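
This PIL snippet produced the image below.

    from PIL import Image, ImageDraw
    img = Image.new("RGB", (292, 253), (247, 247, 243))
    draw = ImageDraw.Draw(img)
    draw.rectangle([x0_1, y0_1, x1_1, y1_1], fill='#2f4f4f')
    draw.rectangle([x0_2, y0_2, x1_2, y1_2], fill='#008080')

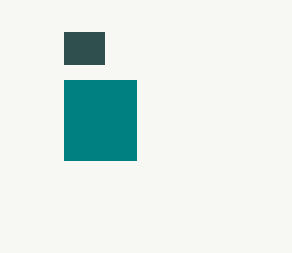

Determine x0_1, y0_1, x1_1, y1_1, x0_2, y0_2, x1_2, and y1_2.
x0_1 = 64
y0_1 = 32
x1_1 = 104
y1_1 = 64
x0_2 = 64
y0_2 = 80
x1_2 = 136
y1_2 = 160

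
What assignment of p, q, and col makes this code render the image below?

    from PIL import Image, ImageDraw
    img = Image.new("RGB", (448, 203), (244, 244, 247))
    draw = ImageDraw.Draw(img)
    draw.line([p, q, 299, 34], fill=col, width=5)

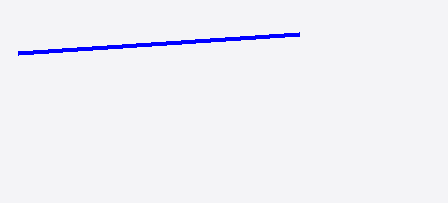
p = 18, q = 53, col = 'blue'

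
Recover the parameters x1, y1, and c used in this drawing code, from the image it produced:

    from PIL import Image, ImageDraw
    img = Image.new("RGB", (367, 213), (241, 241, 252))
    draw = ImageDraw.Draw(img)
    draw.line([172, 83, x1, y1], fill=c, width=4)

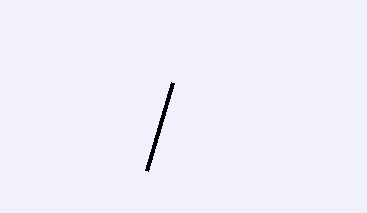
x1 = 146, y1 = 171, c = 'black'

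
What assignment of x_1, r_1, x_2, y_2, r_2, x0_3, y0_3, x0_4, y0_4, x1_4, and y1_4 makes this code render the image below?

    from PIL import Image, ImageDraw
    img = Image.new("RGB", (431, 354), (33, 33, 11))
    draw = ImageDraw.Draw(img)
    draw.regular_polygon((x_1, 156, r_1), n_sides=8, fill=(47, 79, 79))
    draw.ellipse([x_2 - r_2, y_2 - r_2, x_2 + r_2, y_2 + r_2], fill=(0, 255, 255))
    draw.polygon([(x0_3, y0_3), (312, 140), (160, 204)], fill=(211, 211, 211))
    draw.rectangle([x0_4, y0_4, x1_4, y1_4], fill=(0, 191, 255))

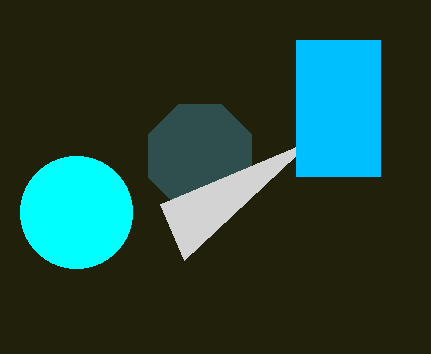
x_1 = 200; r_1 = 56; x_2 = 76; y_2 = 212; r_2 = 56; x0_3 = 184; y0_3 = 260; x0_4 = 296; y0_4 = 40; x1_4 = 380; y1_4 = 176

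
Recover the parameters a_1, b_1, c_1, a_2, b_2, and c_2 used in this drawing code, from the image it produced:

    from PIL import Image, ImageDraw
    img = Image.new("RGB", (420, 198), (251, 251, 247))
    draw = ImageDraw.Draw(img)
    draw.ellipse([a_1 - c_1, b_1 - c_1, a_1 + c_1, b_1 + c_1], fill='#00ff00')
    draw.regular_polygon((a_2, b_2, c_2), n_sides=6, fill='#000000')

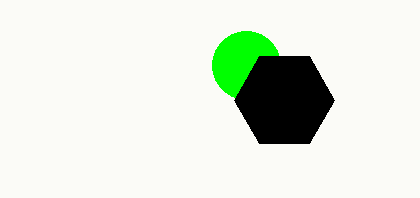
a_1 = 246; b_1 = 65; c_1 = 34; a_2 = 284; b_2 = 100; c_2 = 50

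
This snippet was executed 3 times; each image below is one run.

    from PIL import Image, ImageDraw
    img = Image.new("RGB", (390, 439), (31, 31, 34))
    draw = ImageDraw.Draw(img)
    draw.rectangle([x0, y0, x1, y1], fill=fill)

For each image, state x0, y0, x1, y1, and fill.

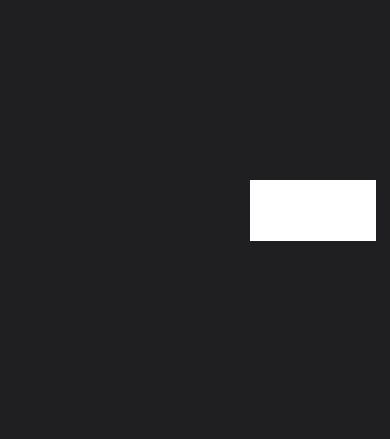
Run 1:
x0 = 250; y0 = 180; x1 = 375; y1 = 240; fill = 'white'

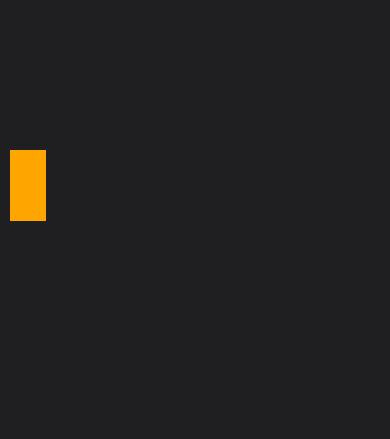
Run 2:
x0 = 10, y0 = 150, x1 = 45, y1 = 220, fill = 'orange'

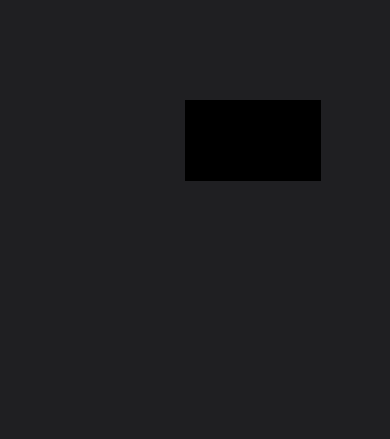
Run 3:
x0 = 185
y0 = 100
x1 = 320
y1 = 180
fill = 'black'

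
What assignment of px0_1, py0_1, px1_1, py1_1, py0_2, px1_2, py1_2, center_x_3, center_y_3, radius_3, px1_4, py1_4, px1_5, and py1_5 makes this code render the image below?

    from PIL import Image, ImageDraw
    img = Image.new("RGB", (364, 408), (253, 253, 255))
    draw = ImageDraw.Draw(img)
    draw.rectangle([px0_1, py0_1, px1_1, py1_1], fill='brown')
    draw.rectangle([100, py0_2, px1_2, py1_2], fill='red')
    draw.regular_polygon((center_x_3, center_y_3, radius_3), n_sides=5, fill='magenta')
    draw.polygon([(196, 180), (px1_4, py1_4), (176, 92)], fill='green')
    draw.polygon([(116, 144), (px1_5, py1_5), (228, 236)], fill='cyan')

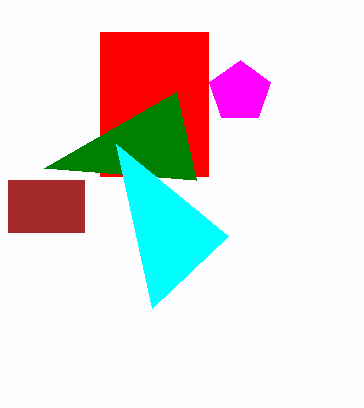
px0_1 = 8
py0_1 = 180
px1_1 = 84
py1_1 = 232
py0_2 = 32
px1_2 = 208
py1_2 = 176
center_x_3 = 240
center_y_3 = 92
radius_3 = 32
px1_4 = 44
py1_4 = 168
px1_5 = 152
py1_5 = 308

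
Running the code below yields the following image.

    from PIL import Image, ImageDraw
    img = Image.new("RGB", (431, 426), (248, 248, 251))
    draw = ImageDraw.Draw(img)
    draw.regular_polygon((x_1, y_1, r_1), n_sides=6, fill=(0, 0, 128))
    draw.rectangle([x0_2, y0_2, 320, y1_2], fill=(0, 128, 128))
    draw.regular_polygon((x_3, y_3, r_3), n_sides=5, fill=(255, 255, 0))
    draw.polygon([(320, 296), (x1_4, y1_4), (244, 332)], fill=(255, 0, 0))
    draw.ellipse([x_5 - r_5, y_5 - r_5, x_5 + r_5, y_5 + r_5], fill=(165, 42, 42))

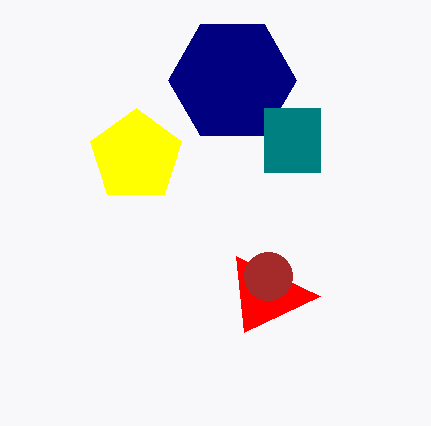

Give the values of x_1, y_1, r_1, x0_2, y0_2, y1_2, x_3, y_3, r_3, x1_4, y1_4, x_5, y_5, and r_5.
x_1 = 232
y_1 = 80
r_1 = 64
x0_2 = 264
y0_2 = 108
y1_2 = 172
x_3 = 136
y_3 = 156
r_3 = 48
x1_4 = 236
y1_4 = 256
x_5 = 268
y_5 = 276
r_5 = 24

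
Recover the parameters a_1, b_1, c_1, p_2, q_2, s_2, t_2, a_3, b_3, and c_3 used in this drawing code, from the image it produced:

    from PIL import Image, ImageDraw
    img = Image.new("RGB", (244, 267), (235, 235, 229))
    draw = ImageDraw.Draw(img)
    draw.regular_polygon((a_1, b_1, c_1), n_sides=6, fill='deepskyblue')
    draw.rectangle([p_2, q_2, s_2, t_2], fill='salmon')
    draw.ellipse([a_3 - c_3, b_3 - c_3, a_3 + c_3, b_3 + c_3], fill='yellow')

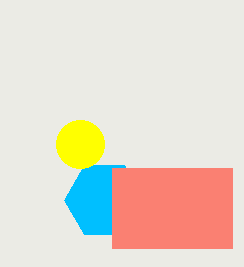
a_1 = 104
b_1 = 200
c_1 = 40
p_2 = 112
q_2 = 168
s_2 = 232
t_2 = 248
a_3 = 80
b_3 = 144
c_3 = 24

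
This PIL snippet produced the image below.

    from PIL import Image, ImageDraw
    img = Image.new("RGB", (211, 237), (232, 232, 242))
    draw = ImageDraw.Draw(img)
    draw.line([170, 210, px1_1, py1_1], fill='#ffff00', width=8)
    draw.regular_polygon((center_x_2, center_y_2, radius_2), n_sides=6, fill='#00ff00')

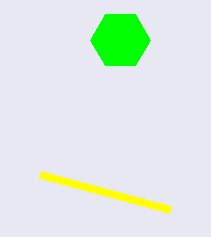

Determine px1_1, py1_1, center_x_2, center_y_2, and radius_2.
px1_1 = 40
py1_1 = 175
center_x_2 = 120
center_y_2 = 40
radius_2 = 30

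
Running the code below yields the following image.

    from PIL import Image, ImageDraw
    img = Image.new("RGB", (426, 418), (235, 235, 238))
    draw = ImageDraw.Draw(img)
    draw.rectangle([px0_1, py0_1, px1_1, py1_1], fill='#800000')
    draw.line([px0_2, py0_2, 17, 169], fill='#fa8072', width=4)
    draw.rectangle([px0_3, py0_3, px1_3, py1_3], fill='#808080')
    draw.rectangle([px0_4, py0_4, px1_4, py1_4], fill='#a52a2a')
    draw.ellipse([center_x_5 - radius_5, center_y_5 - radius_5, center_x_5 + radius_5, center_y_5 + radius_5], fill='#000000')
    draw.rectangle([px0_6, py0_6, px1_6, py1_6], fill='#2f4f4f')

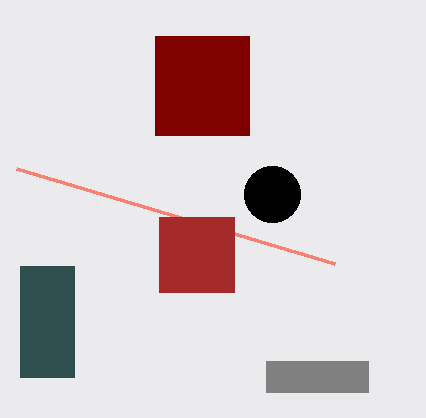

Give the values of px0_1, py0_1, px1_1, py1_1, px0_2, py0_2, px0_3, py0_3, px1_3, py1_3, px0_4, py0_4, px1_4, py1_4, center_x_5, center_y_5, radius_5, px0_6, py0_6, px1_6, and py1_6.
px0_1 = 155; py0_1 = 36; px1_1 = 249; py1_1 = 135; px0_2 = 335; py0_2 = 264; px0_3 = 266; py0_3 = 361; px1_3 = 368; py1_3 = 392; px0_4 = 159; py0_4 = 217; px1_4 = 234; py1_4 = 292; center_x_5 = 272; center_y_5 = 194; radius_5 = 28; px0_6 = 20; py0_6 = 266; px1_6 = 74; py1_6 = 377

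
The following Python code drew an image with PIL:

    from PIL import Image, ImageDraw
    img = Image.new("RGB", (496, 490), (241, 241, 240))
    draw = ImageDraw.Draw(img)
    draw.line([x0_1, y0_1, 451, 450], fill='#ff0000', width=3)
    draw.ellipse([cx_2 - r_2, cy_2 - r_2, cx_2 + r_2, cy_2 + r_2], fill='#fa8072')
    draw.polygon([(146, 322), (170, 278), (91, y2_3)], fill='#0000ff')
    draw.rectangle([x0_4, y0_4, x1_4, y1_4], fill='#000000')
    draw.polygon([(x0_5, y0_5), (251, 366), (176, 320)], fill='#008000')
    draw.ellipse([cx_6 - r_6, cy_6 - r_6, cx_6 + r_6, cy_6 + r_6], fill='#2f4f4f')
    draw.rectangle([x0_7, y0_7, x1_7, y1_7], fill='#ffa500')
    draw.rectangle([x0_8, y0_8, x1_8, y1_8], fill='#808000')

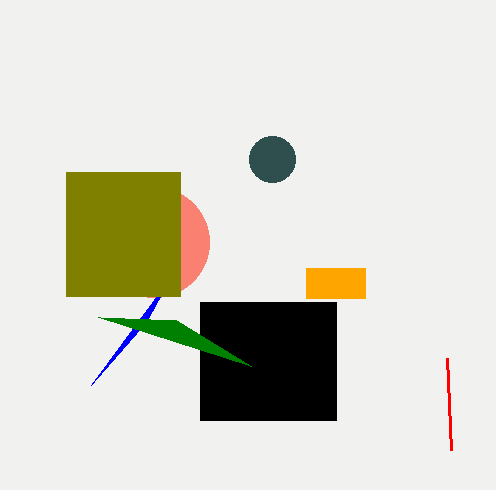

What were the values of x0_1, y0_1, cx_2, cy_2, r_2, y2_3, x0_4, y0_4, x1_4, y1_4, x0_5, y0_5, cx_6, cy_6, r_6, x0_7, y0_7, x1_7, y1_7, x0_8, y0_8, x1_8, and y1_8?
x0_1 = 447
y0_1 = 358
cx_2 = 154
cy_2 = 242
r_2 = 55
y2_3 = 385
x0_4 = 200
y0_4 = 302
x1_4 = 336
y1_4 = 420
x0_5 = 98
y0_5 = 317
cx_6 = 272
cy_6 = 159
r_6 = 23
x0_7 = 306
y0_7 = 268
x1_7 = 365
y1_7 = 298
x0_8 = 66
y0_8 = 172
x1_8 = 180
y1_8 = 296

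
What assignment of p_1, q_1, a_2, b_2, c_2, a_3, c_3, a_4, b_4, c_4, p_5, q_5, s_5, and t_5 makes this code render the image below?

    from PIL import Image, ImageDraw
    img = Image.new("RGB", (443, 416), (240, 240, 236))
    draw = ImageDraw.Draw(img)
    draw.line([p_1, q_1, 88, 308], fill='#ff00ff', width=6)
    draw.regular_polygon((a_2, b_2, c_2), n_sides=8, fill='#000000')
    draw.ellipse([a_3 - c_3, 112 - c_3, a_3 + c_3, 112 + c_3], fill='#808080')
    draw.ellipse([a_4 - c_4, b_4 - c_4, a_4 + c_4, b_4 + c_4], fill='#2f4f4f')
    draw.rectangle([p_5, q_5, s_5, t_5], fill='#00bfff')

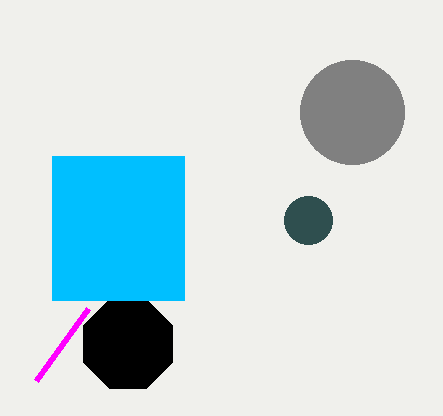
p_1 = 36
q_1 = 380
a_2 = 128
b_2 = 344
c_2 = 48
a_3 = 352
c_3 = 52
a_4 = 308
b_4 = 220
c_4 = 24
p_5 = 52
q_5 = 156
s_5 = 184
t_5 = 300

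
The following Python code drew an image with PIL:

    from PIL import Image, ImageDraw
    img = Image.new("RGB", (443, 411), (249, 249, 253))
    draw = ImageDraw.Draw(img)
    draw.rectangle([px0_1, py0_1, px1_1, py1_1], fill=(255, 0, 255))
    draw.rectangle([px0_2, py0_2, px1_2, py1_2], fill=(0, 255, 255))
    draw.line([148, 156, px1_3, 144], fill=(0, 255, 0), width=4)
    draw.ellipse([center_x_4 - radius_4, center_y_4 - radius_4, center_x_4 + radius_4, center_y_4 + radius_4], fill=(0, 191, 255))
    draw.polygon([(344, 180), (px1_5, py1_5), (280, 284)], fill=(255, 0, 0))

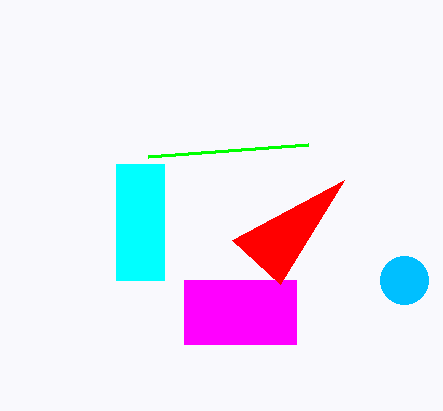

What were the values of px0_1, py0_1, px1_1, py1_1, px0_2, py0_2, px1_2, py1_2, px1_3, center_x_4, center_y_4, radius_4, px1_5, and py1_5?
px0_1 = 184; py0_1 = 280; px1_1 = 296; py1_1 = 344; px0_2 = 116; py0_2 = 164; px1_2 = 164; py1_2 = 280; px1_3 = 308; center_x_4 = 404; center_y_4 = 280; radius_4 = 24; px1_5 = 232; py1_5 = 240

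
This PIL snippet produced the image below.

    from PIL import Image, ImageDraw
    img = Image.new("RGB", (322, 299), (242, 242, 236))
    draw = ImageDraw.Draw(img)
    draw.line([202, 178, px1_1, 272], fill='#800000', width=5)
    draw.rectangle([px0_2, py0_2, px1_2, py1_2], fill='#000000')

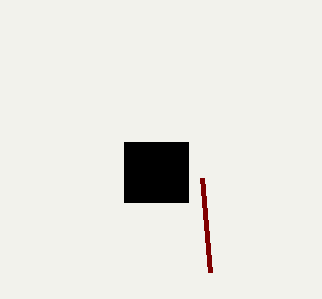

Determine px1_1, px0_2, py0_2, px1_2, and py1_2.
px1_1 = 210
px0_2 = 124
py0_2 = 142
px1_2 = 188
py1_2 = 202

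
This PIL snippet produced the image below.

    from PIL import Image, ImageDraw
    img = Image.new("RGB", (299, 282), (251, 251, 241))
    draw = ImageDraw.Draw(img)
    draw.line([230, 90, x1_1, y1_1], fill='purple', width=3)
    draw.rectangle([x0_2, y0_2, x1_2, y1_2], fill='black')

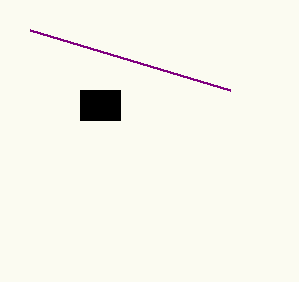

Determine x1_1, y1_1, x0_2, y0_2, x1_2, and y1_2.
x1_1 = 30, y1_1 = 30, x0_2 = 80, y0_2 = 90, x1_2 = 120, y1_2 = 120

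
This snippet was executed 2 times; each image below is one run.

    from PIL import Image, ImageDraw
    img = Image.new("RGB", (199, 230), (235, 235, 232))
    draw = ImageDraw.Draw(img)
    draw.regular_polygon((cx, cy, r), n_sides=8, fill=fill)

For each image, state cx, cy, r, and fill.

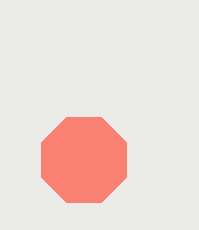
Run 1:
cx = 84, cy = 160, r = 46, fill = 'salmon'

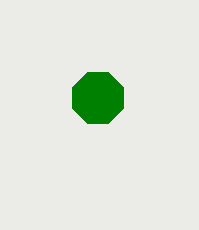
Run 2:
cx = 98; cy = 98; r = 28; fill = 'green'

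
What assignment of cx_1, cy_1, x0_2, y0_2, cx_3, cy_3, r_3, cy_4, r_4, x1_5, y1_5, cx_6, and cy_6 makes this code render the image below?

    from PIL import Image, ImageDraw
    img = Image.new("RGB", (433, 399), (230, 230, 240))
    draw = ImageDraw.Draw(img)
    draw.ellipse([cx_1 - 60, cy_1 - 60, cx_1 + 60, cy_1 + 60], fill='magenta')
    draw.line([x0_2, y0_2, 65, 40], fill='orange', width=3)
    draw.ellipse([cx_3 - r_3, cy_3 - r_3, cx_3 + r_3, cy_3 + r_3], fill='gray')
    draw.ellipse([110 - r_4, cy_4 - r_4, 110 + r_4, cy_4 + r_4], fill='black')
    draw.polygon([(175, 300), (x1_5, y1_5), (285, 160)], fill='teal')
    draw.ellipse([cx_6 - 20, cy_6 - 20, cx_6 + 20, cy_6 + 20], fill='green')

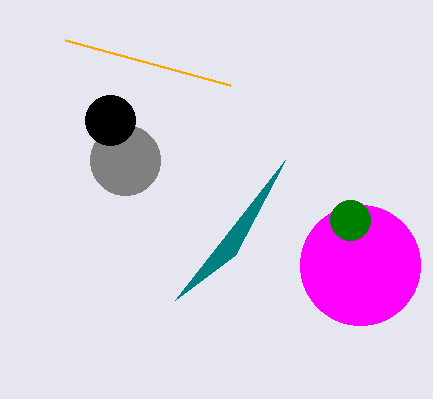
cx_1 = 360; cy_1 = 265; x0_2 = 230; y0_2 = 85; cx_3 = 125; cy_3 = 160; r_3 = 35; cy_4 = 120; r_4 = 25; x1_5 = 235; y1_5 = 255; cx_6 = 350; cy_6 = 220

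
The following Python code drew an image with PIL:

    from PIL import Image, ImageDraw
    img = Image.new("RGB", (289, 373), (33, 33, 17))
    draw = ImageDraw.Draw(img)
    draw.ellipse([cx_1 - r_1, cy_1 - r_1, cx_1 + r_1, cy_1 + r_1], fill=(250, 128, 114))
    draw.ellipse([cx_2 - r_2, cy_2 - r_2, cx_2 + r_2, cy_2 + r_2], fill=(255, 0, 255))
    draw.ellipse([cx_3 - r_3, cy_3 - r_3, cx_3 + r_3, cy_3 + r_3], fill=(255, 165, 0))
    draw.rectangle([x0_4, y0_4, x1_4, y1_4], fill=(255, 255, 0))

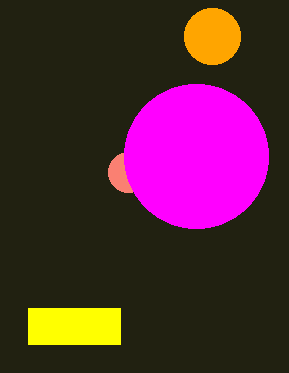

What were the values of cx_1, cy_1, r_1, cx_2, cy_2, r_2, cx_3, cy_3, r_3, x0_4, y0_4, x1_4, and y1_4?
cx_1 = 128; cy_1 = 172; r_1 = 20; cx_2 = 196; cy_2 = 156; r_2 = 72; cx_3 = 212; cy_3 = 36; r_3 = 28; x0_4 = 28; y0_4 = 308; x1_4 = 120; y1_4 = 344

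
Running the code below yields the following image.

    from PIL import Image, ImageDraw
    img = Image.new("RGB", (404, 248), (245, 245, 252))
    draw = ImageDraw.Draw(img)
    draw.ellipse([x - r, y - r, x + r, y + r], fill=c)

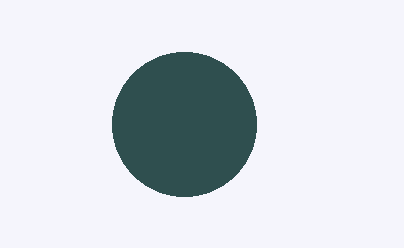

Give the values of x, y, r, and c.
x = 184; y = 124; r = 72; c = 'darkslategray'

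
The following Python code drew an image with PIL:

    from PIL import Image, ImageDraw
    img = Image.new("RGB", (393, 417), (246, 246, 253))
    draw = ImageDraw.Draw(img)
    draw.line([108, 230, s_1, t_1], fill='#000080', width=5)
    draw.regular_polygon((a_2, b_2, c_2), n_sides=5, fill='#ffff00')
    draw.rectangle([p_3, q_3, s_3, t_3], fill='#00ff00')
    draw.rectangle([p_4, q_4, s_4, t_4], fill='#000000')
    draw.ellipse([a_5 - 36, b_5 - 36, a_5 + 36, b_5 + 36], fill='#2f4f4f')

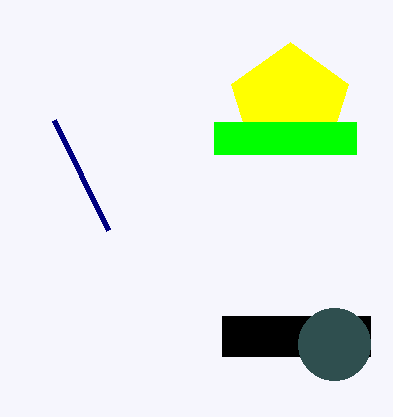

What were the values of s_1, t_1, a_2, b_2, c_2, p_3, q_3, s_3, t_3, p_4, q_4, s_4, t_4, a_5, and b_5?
s_1 = 54
t_1 = 120
a_2 = 290
b_2 = 104
c_2 = 62
p_3 = 214
q_3 = 122
s_3 = 356
t_3 = 154
p_4 = 222
q_4 = 316
s_4 = 370
t_4 = 356
a_5 = 334
b_5 = 344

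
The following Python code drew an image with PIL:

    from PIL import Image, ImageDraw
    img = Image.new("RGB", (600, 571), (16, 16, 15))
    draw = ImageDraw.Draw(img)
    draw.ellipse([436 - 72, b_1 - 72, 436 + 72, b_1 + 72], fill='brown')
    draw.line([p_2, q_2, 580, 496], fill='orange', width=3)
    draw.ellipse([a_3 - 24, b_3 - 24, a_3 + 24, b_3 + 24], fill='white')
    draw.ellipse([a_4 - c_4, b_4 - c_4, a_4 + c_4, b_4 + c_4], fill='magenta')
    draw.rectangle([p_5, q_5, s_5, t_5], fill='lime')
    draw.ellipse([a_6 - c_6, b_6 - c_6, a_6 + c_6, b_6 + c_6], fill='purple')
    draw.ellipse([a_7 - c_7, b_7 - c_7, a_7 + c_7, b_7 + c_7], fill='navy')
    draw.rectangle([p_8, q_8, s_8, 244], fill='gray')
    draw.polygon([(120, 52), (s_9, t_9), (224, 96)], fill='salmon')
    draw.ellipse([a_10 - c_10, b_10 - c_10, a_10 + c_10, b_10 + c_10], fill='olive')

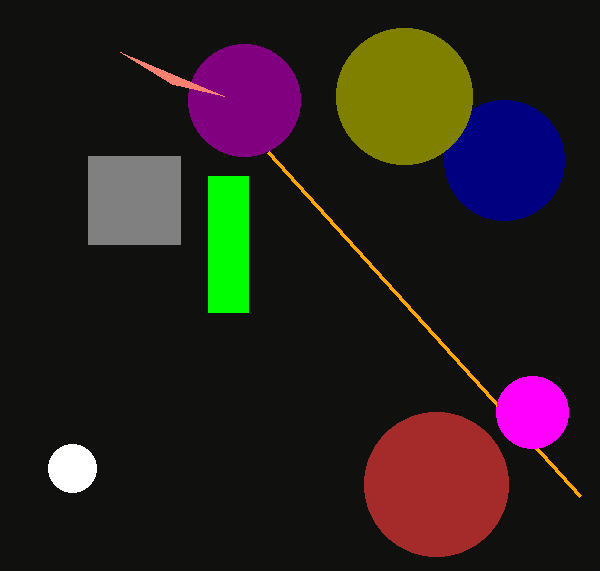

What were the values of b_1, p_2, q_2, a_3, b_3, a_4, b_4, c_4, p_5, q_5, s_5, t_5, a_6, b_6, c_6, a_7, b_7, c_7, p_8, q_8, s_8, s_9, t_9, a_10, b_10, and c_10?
b_1 = 484
p_2 = 268
q_2 = 152
a_3 = 72
b_3 = 468
a_4 = 532
b_4 = 412
c_4 = 36
p_5 = 208
q_5 = 176
s_5 = 248
t_5 = 312
a_6 = 244
b_6 = 100
c_6 = 56
a_7 = 504
b_7 = 160
c_7 = 60
p_8 = 88
q_8 = 156
s_8 = 180
s_9 = 172
t_9 = 84
a_10 = 404
b_10 = 96
c_10 = 68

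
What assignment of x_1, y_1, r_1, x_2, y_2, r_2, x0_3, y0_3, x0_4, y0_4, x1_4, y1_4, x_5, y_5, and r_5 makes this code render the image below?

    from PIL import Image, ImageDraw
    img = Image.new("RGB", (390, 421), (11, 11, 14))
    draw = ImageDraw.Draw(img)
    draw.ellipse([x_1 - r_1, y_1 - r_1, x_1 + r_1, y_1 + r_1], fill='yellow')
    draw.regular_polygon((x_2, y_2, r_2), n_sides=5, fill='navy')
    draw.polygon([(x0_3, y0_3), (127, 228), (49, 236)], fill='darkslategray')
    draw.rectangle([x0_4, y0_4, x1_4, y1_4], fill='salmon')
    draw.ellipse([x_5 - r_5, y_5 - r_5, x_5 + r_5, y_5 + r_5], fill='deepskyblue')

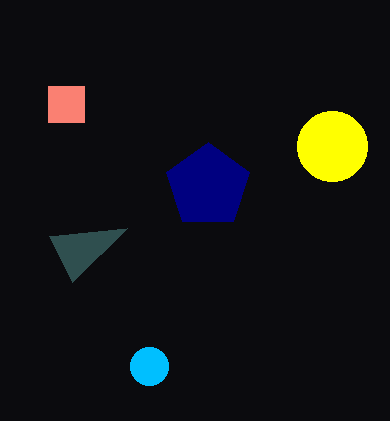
x_1 = 332
y_1 = 146
r_1 = 35
x_2 = 208
y_2 = 186
r_2 = 44
x0_3 = 72
y0_3 = 282
x0_4 = 48
y0_4 = 86
x1_4 = 84
y1_4 = 122
x_5 = 149
y_5 = 366
r_5 = 19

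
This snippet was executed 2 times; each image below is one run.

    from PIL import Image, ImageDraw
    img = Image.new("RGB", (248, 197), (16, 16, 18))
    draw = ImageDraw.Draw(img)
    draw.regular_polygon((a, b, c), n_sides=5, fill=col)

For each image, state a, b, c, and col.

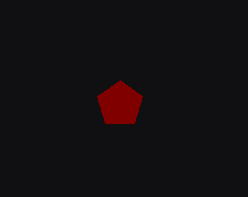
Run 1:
a = 120, b = 104, c = 24, col = 'maroon'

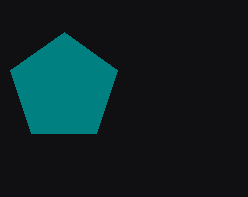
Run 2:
a = 64; b = 88; c = 56; col = 'teal'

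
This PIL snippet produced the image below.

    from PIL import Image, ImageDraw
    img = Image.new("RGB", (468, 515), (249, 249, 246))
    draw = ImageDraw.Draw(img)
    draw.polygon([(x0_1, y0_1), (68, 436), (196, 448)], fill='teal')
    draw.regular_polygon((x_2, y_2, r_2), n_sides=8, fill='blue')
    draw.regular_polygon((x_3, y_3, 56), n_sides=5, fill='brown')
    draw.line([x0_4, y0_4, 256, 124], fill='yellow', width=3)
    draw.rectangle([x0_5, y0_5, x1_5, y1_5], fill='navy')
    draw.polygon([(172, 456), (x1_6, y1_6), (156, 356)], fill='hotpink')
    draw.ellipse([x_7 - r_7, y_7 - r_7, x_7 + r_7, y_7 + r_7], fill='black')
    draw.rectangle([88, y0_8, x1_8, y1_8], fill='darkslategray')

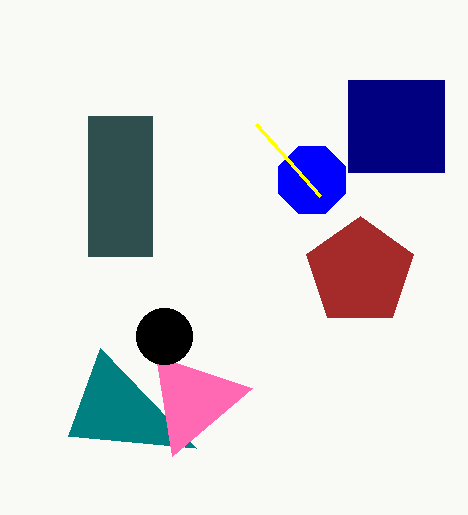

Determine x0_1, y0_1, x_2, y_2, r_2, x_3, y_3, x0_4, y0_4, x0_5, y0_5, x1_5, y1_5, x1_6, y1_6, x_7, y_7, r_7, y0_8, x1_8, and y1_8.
x0_1 = 100, y0_1 = 348, x_2 = 312, y_2 = 180, r_2 = 36, x_3 = 360, y_3 = 272, x0_4 = 320, y0_4 = 196, x0_5 = 348, y0_5 = 80, x1_5 = 444, y1_5 = 172, x1_6 = 252, y1_6 = 388, x_7 = 164, y_7 = 336, r_7 = 28, y0_8 = 116, x1_8 = 152, y1_8 = 256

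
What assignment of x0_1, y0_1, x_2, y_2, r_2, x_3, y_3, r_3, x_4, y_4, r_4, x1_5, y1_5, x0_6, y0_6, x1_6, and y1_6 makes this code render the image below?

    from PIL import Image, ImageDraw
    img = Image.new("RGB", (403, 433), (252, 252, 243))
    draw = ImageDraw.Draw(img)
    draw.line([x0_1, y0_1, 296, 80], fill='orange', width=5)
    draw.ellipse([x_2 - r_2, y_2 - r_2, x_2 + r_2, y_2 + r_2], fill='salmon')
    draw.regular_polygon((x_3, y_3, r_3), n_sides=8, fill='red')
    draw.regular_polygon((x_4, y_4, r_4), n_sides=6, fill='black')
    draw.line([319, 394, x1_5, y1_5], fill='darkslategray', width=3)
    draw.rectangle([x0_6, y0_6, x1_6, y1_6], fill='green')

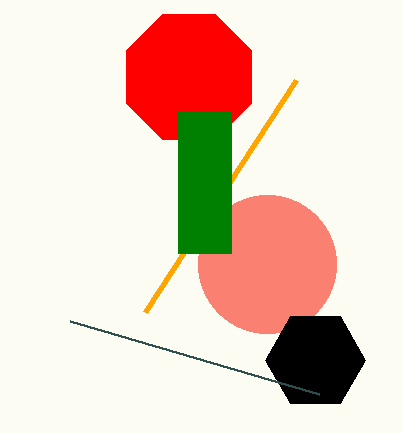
x0_1 = 145, y0_1 = 312, x_2 = 267, y_2 = 264, r_2 = 69, x_3 = 189, y_3 = 77, r_3 = 68, x_4 = 315, y_4 = 360, r_4 = 50, x1_5 = 70, y1_5 = 321, x0_6 = 178, y0_6 = 111, x1_6 = 231, y1_6 = 253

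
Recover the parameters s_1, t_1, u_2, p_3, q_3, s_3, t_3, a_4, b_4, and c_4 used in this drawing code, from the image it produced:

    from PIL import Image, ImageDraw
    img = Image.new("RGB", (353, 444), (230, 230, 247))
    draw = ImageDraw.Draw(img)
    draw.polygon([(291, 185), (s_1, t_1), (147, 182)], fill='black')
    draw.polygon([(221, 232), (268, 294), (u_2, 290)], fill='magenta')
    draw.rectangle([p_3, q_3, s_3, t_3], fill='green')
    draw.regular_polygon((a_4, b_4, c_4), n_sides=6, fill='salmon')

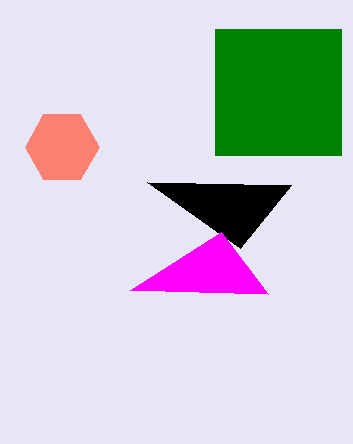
s_1 = 240; t_1 = 248; u_2 = 130; p_3 = 215; q_3 = 29; s_3 = 341; t_3 = 155; a_4 = 62; b_4 = 147; c_4 = 37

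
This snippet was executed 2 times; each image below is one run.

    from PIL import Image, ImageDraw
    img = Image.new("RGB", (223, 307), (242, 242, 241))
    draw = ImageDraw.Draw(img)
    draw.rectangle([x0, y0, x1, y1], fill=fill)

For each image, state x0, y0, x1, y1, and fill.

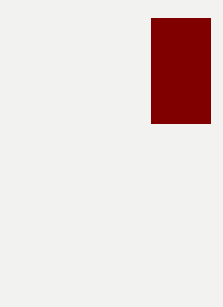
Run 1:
x0 = 151, y0 = 18, x1 = 210, y1 = 123, fill = 'maroon'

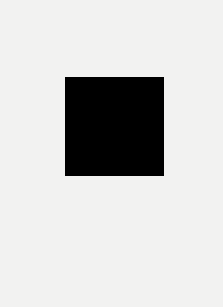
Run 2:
x0 = 65
y0 = 77
x1 = 163
y1 = 175
fill = 'black'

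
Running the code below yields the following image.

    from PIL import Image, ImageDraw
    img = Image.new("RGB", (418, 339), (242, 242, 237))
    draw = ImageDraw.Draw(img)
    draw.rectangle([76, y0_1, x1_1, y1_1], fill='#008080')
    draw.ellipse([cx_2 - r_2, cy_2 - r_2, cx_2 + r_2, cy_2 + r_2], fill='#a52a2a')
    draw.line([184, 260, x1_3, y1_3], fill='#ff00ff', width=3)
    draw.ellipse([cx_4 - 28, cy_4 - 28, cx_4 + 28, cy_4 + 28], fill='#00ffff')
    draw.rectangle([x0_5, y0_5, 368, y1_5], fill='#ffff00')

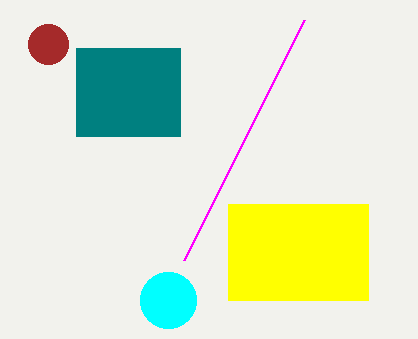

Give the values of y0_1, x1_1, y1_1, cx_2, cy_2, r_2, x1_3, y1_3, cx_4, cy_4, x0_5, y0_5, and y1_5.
y0_1 = 48
x1_1 = 180
y1_1 = 136
cx_2 = 48
cy_2 = 44
r_2 = 20
x1_3 = 304
y1_3 = 20
cx_4 = 168
cy_4 = 300
x0_5 = 228
y0_5 = 204
y1_5 = 300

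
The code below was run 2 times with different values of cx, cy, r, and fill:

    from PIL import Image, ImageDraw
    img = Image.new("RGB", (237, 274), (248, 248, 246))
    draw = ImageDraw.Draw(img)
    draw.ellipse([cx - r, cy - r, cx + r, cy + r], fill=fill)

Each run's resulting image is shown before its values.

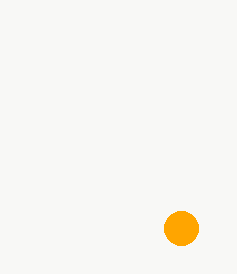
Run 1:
cx = 181
cy = 228
r = 17
fill = 'orange'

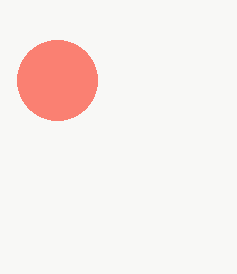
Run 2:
cx = 57
cy = 80
r = 40
fill = 'salmon'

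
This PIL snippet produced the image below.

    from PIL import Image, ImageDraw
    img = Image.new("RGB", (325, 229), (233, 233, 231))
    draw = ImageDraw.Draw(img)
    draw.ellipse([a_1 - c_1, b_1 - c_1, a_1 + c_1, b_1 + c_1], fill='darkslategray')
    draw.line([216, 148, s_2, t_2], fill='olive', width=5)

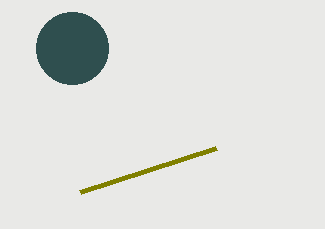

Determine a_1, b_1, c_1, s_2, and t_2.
a_1 = 72; b_1 = 48; c_1 = 36; s_2 = 80; t_2 = 192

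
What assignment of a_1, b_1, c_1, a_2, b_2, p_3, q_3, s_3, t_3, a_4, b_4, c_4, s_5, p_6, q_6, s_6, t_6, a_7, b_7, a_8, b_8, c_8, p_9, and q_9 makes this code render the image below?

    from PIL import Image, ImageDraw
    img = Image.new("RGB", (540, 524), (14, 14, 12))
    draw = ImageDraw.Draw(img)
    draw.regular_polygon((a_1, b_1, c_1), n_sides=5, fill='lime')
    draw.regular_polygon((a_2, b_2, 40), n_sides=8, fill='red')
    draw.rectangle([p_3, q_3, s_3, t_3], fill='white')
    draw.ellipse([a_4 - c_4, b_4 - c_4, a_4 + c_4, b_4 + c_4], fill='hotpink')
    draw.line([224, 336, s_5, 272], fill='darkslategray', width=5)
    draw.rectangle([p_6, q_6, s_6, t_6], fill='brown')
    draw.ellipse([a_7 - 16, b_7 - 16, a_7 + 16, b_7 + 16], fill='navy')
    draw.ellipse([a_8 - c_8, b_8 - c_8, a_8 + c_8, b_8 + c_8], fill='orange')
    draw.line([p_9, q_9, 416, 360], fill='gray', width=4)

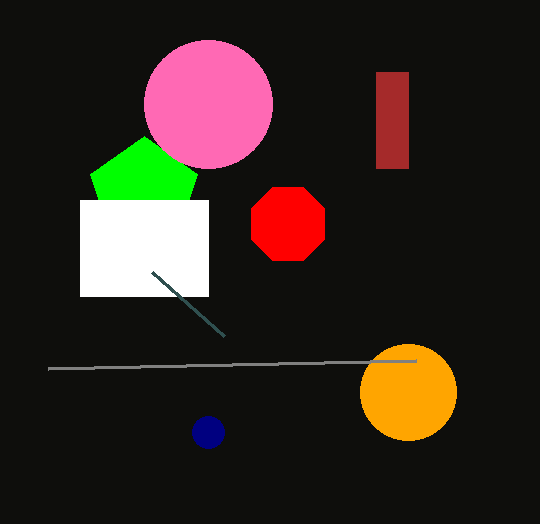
a_1 = 144
b_1 = 192
c_1 = 56
a_2 = 288
b_2 = 224
p_3 = 80
q_3 = 200
s_3 = 208
t_3 = 296
a_4 = 208
b_4 = 104
c_4 = 64
s_5 = 152
p_6 = 376
q_6 = 72
s_6 = 408
t_6 = 168
a_7 = 208
b_7 = 432
a_8 = 408
b_8 = 392
c_8 = 48
p_9 = 48
q_9 = 368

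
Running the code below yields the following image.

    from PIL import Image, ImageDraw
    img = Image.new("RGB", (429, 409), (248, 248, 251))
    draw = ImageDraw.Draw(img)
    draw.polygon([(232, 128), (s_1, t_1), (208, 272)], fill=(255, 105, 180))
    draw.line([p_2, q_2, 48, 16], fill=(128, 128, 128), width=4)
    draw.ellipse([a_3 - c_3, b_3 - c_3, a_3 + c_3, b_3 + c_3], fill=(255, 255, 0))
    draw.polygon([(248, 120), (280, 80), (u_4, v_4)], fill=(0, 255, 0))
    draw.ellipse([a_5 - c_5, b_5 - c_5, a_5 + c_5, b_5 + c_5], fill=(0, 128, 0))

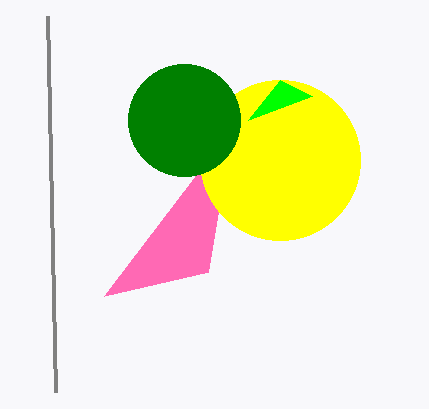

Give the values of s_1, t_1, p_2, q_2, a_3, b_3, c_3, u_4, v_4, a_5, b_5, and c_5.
s_1 = 104, t_1 = 296, p_2 = 56, q_2 = 392, a_3 = 280, b_3 = 160, c_3 = 80, u_4 = 312, v_4 = 96, a_5 = 184, b_5 = 120, c_5 = 56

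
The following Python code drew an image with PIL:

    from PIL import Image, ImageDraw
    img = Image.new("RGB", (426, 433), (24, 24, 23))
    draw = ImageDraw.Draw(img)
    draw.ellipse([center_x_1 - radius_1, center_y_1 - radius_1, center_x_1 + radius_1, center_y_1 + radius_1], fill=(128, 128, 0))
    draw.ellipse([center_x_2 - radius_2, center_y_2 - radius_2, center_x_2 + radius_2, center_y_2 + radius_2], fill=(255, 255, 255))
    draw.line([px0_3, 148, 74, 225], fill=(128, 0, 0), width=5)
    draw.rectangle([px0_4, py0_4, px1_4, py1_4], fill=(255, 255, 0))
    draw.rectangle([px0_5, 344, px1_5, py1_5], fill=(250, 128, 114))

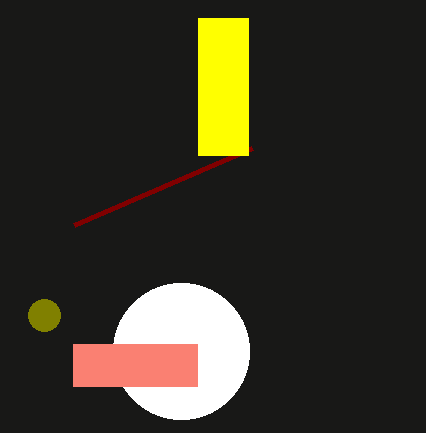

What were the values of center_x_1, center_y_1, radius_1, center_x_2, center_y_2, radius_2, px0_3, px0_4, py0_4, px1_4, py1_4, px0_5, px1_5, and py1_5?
center_x_1 = 44; center_y_1 = 315; radius_1 = 16; center_x_2 = 181; center_y_2 = 351; radius_2 = 68; px0_3 = 252; px0_4 = 198; py0_4 = 18; px1_4 = 248; py1_4 = 155; px0_5 = 73; px1_5 = 197; py1_5 = 386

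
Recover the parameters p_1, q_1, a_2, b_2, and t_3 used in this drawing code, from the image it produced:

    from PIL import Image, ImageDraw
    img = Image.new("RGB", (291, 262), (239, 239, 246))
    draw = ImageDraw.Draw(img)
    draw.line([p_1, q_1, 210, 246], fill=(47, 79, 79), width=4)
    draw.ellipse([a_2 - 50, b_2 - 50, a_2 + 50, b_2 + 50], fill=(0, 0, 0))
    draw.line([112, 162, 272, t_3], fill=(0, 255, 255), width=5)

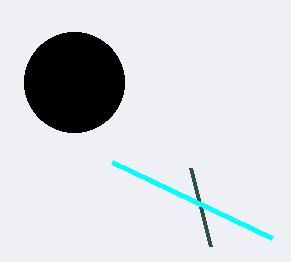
p_1 = 190; q_1 = 168; a_2 = 74; b_2 = 82; t_3 = 238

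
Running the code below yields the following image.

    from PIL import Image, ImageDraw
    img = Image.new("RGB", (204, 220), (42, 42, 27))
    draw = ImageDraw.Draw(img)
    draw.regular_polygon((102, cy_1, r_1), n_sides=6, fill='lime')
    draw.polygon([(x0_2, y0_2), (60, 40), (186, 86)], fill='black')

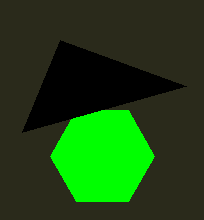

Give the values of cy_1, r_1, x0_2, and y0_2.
cy_1 = 156
r_1 = 52
x0_2 = 22
y0_2 = 132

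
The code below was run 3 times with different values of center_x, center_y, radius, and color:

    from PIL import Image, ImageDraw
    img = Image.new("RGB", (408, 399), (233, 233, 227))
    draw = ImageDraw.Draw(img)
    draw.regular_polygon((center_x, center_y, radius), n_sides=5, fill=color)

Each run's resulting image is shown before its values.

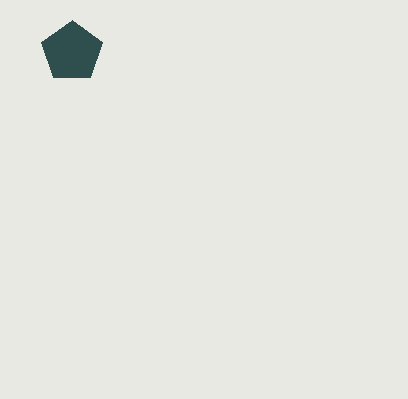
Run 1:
center_x = 72, center_y = 52, radius = 32, color = 'darkslategray'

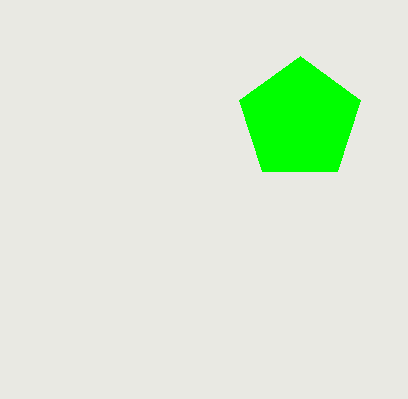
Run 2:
center_x = 300, center_y = 120, radius = 64, color = 'lime'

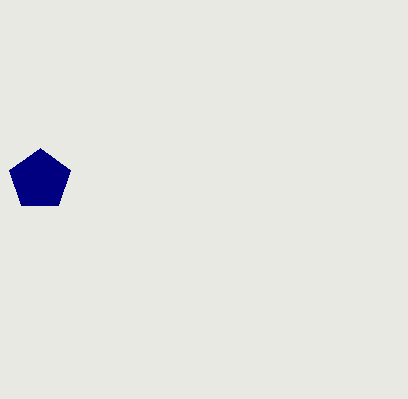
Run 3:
center_x = 40
center_y = 180
radius = 32
color = 'navy'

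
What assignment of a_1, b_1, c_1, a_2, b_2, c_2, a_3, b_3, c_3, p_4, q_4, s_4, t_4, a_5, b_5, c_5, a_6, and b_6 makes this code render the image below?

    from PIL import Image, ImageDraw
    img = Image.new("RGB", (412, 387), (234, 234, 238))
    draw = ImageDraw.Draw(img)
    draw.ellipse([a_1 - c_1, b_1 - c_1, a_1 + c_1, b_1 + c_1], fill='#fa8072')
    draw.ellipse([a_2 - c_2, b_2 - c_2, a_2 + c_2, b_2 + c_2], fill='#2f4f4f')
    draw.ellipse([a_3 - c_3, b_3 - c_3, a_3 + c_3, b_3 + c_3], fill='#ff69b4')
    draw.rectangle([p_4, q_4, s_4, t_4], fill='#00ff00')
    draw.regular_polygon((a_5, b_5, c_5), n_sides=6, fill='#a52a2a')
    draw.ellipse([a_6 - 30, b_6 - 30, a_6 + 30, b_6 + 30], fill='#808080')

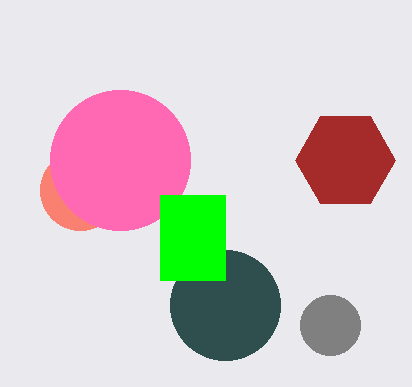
a_1 = 80
b_1 = 190
c_1 = 40
a_2 = 225
b_2 = 305
c_2 = 55
a_3 = 120
b_3 = 160
c_3 = 70
p_4 = 160
q_4 = 195
s_4 = 225
t_4 = 280
a_5 = 345
b_5 = 160
c_5 = 50
a_6 = 330
b_6 = 325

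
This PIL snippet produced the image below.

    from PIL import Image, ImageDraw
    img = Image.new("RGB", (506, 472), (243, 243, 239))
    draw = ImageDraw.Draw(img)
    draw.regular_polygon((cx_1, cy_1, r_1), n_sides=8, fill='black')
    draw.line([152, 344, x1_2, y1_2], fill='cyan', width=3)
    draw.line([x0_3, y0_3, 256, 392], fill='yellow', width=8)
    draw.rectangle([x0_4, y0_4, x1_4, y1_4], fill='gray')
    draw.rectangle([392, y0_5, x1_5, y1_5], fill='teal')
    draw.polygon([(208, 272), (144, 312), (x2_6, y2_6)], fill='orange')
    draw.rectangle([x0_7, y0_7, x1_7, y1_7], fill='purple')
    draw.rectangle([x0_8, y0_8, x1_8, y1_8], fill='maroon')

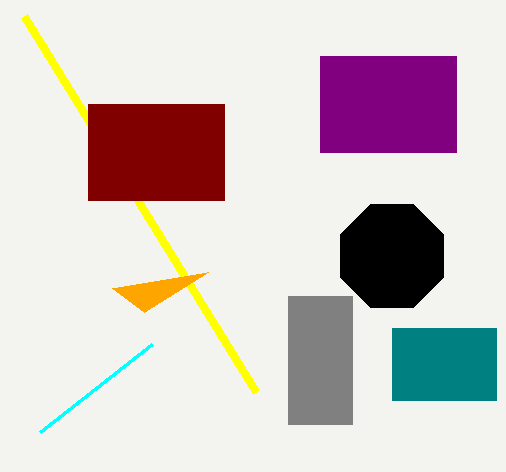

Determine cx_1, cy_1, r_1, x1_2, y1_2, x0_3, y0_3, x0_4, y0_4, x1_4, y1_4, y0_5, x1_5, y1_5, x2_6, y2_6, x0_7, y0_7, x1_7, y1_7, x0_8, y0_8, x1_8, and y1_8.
cx_1 = 392; cy_1 = 256; r_1 = 56; x1_2 = 40; y1_2 = 432; x0_3 = 24; y0_3 = 16; x0_4 = 288; y0_4 = 296; x1_4 = 352; y1_4 = 424; y0_5 = 328; x1_5 = 496; y1_5 = 400; x2_6 = 112; y2_6 = 288; x0_7 = 320; y0_7 = 56; x1_7 = 456; y1_7 = 152; x0_8 = 88; y0_8 = 104; x1_8 = 224; y1_8 = 200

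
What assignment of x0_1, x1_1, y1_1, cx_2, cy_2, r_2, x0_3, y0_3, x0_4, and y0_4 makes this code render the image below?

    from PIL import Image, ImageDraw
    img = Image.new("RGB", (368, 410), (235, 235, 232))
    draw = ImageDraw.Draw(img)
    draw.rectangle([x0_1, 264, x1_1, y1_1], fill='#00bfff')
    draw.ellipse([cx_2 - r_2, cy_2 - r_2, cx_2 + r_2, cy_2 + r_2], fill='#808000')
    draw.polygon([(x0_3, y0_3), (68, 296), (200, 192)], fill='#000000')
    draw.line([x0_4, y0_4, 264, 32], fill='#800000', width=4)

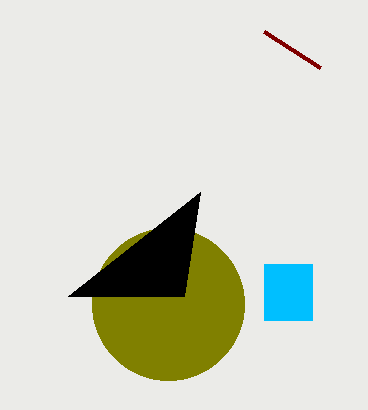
x0_1 = 264
x1_1 = 312
y1_1 = 320
cx_2 = 168
cy_2 = 304
r_2 = 76
x0_3 = 184
y0_3 = 296
x0_4 = 320
y0_4 = 68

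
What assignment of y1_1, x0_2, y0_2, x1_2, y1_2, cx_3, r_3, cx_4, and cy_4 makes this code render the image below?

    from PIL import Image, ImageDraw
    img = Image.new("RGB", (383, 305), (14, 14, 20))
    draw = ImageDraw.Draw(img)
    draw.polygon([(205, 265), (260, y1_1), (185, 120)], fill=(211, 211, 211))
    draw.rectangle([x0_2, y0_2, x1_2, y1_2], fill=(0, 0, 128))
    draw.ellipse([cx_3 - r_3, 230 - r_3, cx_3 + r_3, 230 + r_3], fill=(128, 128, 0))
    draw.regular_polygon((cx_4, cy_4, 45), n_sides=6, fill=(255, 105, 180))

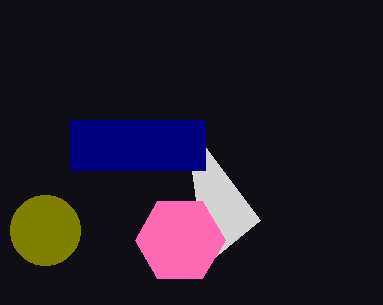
y1_1 = 220
x0_2 = 70
y0_2 = 120
x1_2 = 205
y1_2 = 170
cx_3 = 45
r_3 = 35
cx_4 = 180
cy_4 = 240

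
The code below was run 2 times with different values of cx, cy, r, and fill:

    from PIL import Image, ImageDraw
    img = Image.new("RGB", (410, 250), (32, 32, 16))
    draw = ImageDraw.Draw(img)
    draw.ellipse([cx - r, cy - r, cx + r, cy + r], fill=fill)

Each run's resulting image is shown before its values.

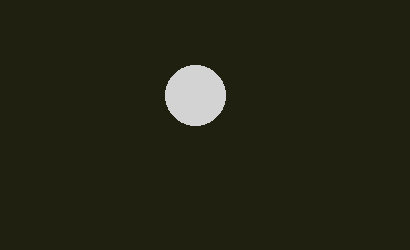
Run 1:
cx = 195
cy = 95
r = 30
fill = 'lightgray'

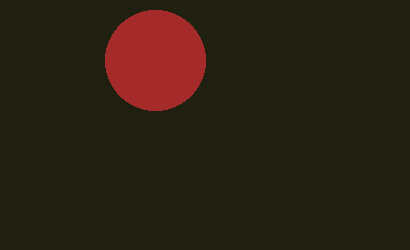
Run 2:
cx = 155; cy = 60; r = 50; fill = 'brown'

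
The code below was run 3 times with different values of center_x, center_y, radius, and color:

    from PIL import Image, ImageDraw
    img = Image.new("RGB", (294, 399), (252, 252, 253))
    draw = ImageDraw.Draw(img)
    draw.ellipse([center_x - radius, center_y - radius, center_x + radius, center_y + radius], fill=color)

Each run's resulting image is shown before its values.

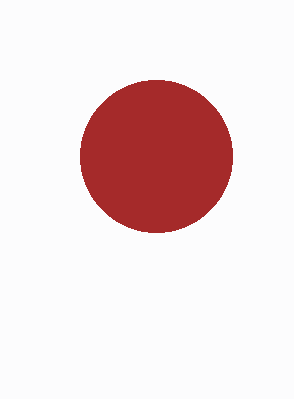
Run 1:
center_x = 156; center_y = 156; radius = 76; color = 'brown'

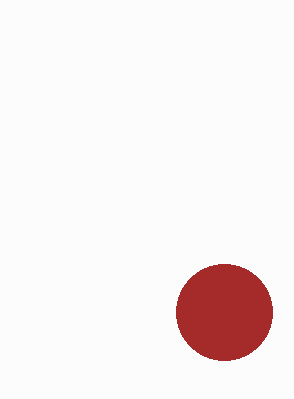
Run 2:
center_x = 224; center_y = 312; radius = 48; color = 'brown'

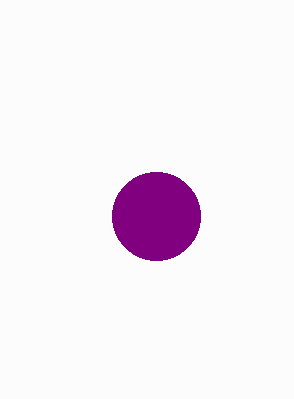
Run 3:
center_x = 156, center_y = 216, radius = 44, color = 'purple'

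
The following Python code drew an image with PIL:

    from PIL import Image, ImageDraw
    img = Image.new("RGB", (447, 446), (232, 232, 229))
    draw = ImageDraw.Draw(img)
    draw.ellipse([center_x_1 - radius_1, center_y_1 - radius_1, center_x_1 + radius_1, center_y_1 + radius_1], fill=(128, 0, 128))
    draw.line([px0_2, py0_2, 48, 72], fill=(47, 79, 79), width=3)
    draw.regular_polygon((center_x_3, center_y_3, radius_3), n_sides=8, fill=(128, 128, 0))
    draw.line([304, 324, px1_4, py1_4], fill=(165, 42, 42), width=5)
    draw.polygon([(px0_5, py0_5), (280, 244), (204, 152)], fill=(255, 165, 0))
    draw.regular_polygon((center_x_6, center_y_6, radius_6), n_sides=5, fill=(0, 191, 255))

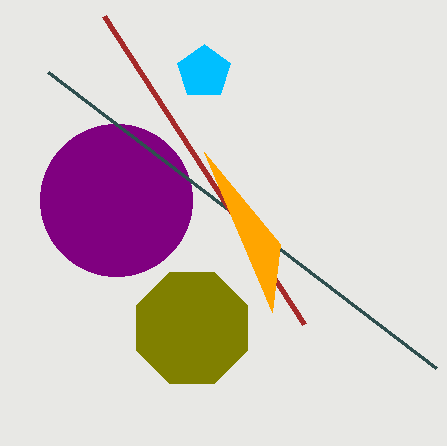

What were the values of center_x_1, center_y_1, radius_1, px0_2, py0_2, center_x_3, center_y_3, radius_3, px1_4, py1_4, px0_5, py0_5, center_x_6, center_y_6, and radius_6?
center_x_1 = 116; center_y_1 = 200; radius_1 = 76; px0_2 = 436; py0_2 = 368; center_x_3 = 192; center_y_3 = 328; radius_3 = 60; px1_4 = 104; py1_4 = 16; px0_5 = 272; py0_5 = 312; center_x_6 = 204; center_y_6 = 72; radius_6 = 28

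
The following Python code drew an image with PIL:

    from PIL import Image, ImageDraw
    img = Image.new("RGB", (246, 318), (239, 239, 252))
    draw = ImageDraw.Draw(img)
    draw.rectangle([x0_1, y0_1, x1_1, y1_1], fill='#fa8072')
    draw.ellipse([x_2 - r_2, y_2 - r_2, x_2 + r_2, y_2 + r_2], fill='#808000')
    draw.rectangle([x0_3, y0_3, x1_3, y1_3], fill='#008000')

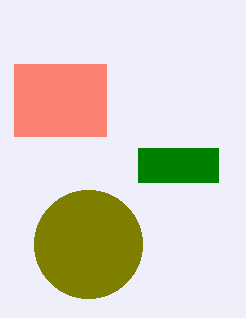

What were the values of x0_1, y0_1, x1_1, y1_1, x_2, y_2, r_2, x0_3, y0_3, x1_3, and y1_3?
x0_1 = 14
y0_1 = 64
x1_1 = 106
y1_1 = 136
x_2 = 88
y_2 = 244
r_2 = 54
x0_3 = 138
y0_3 = 148
x1_3 = 218
y1_3 = 182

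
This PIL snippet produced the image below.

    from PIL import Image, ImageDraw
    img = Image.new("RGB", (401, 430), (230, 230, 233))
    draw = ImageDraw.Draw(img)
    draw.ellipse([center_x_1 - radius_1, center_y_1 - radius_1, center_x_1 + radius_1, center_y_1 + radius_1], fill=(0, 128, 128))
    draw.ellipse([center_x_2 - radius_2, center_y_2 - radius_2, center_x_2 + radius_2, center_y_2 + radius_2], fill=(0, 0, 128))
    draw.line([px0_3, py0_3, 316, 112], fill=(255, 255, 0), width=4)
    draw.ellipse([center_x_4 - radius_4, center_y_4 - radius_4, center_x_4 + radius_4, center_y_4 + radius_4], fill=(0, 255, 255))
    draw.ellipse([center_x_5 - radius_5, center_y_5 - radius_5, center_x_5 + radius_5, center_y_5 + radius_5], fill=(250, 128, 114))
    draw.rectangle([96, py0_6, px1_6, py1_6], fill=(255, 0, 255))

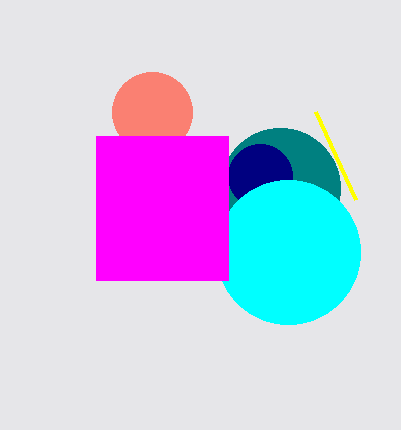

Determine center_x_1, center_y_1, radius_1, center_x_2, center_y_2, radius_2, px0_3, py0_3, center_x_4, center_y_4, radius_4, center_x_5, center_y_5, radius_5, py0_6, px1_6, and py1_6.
center_x_1 = 280
center_y_1 = 188
radius_1 = 60
center_x_2 = 260
center_y_2 = 176
radius_2 = 32
px0_3 = 356
py0_3 = 200
center_x_4 = 288
center_y_4 = 252
radius_4 = 72
center_x_5 = 152
center_y_5 = 112
radius_5 = 40
py0_6 = 136
px1_6 = 228
py1_6 = 280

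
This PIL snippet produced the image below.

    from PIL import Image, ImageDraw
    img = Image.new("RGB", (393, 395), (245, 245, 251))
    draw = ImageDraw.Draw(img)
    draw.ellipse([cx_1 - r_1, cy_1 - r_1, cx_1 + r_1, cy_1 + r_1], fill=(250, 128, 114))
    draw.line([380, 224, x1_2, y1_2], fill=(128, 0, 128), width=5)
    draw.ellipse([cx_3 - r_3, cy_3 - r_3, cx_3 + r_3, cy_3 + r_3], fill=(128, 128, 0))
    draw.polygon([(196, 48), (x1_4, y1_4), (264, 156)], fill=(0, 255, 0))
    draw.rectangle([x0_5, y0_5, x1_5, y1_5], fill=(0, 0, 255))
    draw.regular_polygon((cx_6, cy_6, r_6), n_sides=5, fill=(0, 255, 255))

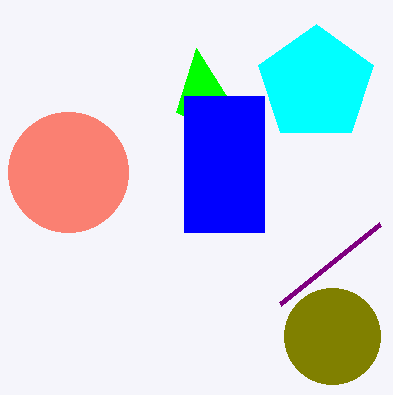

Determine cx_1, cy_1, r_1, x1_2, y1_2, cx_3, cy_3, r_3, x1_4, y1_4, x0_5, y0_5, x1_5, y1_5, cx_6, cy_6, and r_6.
cx_1 = 68; cy_1 = 172; r_1 = 60; x1_2 = 280; y1_2 = 304; cx_3 = 332; cy_3 = 336; r_3 = 48; x1_4 = 176; y1_4 = 112; x0_5 = 184; y0_5 = 96; x1_5 = 264; y1_5 = 232; cx_6 = 316; cy_6 = 84; r_6 = 60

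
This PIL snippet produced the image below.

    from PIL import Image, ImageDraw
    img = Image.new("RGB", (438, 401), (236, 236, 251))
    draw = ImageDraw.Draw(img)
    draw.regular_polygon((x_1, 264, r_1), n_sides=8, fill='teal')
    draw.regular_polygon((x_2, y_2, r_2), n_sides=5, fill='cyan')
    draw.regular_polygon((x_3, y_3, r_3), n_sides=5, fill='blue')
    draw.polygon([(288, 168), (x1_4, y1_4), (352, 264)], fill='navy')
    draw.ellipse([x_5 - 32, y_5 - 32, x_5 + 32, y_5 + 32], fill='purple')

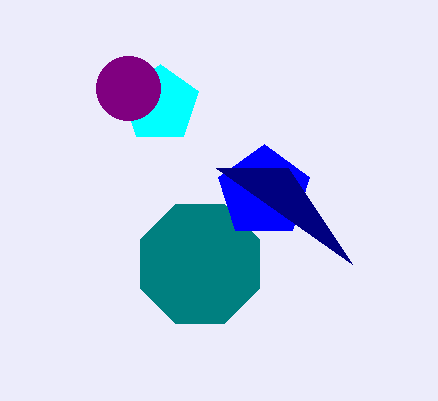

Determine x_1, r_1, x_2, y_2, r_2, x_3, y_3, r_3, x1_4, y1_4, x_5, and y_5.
x_1 = 200, r_1 = 64, x_2 = 160, y_2 = 104, r_2 = 40, x_3 = 264, y_3 = 192, r_3 = 48, x1_4 = 216, y1_4 = 168, x_5 = 128, y_5 = 88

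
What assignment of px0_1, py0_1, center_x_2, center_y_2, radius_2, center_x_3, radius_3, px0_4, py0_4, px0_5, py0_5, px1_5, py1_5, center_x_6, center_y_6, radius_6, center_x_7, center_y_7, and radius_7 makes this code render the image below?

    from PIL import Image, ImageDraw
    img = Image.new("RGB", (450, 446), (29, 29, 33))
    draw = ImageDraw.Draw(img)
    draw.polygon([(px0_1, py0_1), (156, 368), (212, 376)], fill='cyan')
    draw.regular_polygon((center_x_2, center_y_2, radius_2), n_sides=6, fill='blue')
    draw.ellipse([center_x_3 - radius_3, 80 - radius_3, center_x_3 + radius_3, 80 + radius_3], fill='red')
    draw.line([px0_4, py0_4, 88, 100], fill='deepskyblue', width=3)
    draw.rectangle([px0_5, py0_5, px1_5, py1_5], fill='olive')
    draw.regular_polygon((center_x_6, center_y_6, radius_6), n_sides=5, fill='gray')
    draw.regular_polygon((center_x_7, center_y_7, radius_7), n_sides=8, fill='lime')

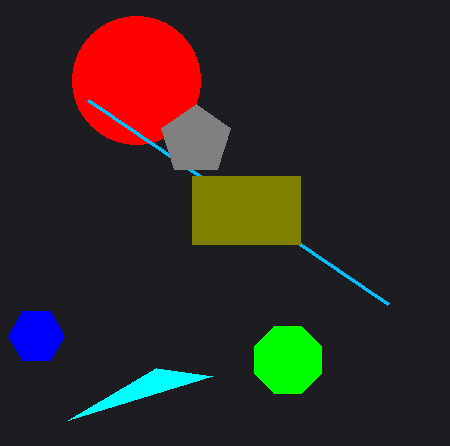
px0_1 = 68; py0_1 = 420; center_x_2 = 36; center_y_2 = 336; radius_2 = 28; center_x_3 = 136; radius_3 = 64; px0_4 = 388; py0_4 = 304; px0_5 = 192; py0_5 = 176; px1_5 = 300; py1_5 = 244; center_x_6 = 196; center_y_6 = 140; radius_6 = 36; center_x_7 = 288; center_y_7 = 360; radius_7 = 36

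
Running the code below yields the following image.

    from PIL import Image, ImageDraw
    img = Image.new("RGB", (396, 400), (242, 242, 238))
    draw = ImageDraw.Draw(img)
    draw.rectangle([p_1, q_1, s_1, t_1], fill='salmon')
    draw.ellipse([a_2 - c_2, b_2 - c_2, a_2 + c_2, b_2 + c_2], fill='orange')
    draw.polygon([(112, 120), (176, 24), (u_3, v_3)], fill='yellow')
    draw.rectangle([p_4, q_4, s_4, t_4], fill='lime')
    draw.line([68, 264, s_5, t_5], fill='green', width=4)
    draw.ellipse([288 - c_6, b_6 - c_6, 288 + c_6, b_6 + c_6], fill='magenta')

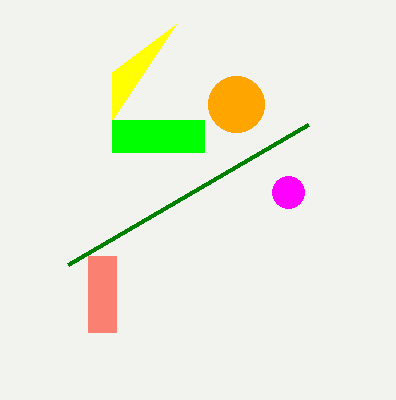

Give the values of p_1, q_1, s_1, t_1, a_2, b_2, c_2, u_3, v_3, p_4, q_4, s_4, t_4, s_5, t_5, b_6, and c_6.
p_1 = 88
q_1 = 256
s_1 = 116
t_1 = 332
a_2 = 236
b_2 = 104
c_2 = 28
u_3 = 112
v_3 = 72
p_4 = 112
q_4 = 120
s_4 = 204
t_4 = 152
s_5 = 308
t_5 = 124
b_6 = 192
c_6 = 16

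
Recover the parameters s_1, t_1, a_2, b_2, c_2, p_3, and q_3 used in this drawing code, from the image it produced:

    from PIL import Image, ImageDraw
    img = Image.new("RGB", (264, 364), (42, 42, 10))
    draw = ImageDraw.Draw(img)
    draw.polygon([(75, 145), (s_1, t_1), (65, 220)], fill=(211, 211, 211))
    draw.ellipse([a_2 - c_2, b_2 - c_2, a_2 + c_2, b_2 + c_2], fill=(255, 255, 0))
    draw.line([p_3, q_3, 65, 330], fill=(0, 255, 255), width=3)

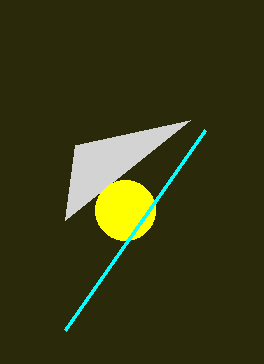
s_1 = 190; t_1 = 120; a_2 = 125; b_2 = 210; c_2 = 30; p_3 = 205; q_3 = 130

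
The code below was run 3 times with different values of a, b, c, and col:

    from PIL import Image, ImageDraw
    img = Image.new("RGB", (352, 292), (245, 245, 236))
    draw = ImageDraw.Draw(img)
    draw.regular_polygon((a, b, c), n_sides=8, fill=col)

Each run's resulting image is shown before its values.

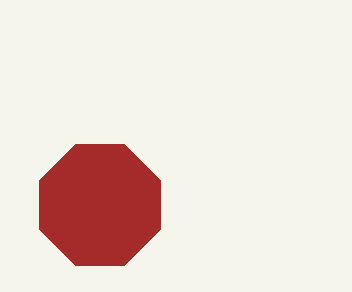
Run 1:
a = 100, b = 205, c = 65, col = 'brown'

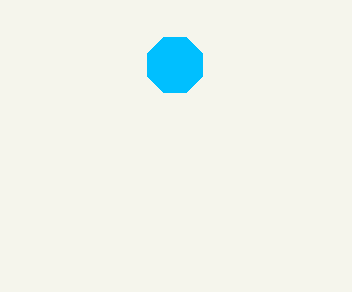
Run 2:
a = 175, b = 65, c = 30, col = 'deepskyblue'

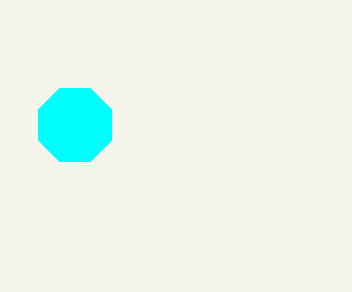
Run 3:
a = 75; b = 125; c = 40; col = 'cyan'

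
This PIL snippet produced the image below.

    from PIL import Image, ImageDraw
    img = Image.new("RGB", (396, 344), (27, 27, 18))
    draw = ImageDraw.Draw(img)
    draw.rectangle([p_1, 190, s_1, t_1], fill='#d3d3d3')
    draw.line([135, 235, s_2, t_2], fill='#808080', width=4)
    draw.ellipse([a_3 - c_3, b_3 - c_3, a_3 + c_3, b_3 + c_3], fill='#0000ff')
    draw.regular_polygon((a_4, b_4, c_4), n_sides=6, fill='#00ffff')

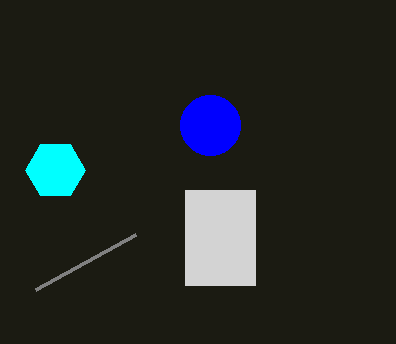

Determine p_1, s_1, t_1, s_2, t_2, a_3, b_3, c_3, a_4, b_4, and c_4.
p_1 = 185
s_1 = 255
t_1 = 285
s_2 = 35
t_2 = 290
a_3 = 210
b_3 = 125
c_3 = 30
a_4 = 55
b_4 = 170
c_4 = 30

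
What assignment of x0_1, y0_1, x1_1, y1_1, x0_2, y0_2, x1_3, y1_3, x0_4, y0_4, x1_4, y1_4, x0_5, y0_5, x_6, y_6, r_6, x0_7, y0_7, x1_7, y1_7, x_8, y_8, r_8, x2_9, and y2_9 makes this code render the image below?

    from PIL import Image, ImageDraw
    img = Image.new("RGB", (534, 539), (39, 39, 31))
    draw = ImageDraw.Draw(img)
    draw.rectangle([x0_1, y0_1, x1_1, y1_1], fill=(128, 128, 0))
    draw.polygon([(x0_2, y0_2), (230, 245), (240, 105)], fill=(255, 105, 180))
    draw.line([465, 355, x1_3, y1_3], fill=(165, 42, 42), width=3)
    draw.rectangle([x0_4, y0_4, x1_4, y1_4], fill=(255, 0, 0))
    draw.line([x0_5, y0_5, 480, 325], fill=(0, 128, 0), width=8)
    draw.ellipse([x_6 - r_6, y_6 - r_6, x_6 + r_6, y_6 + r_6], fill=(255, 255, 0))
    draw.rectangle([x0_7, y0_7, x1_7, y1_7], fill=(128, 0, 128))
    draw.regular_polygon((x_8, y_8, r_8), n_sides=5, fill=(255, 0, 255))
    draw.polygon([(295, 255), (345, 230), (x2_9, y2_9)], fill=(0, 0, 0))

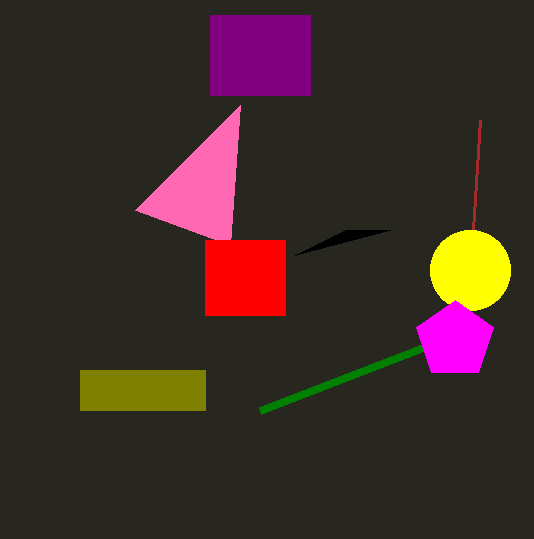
x0_1 = 80
y0_1 = 370
x1_1 = 205
y1_1 = 410
x0_2 = 135
y0_2 = 210
x1_3 = 480
y1_3 = 120
x0_4 = 205
y0_4 = 240
x1_4 = 285
y1_4 = 315
x0_5 = 260
y0_5 = 410
x_6 = 470
y_6 = 270
r_6 = 40
x0_7 = 210
y0_7 = 15
x1_7 = 310
y1_7 = 95
x_8 = 455
y_8 = 340
r_8 = 40
x2_9 = 390
y2_9 = 230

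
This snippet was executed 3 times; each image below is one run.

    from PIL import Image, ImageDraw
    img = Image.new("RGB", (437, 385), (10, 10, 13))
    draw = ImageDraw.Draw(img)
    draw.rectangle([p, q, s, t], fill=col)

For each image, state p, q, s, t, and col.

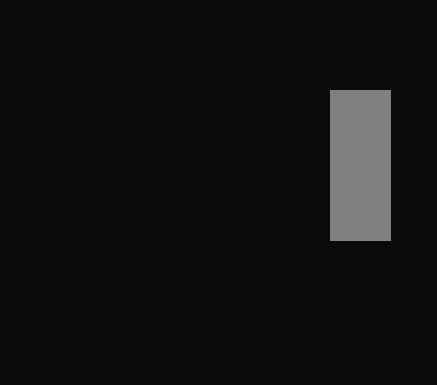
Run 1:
p = 330, q = 90, s = 390, t = 240, col = 'gray'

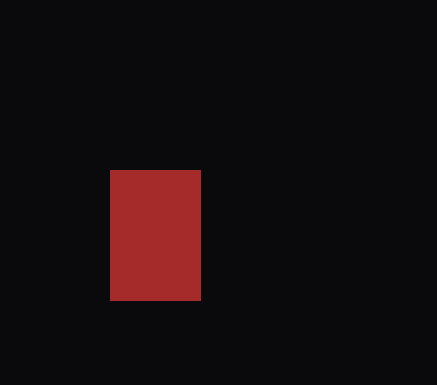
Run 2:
p = 110
q = 170
s = 200
t = 300
col = 'brown'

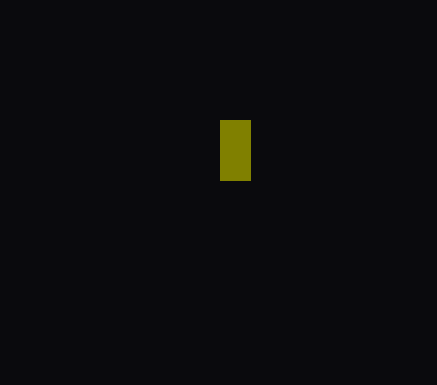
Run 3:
p = 220, q = 120, s = 250, t = 180, col = 'olive'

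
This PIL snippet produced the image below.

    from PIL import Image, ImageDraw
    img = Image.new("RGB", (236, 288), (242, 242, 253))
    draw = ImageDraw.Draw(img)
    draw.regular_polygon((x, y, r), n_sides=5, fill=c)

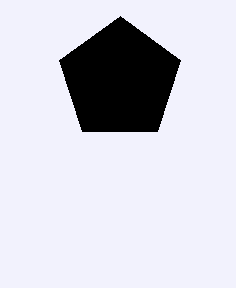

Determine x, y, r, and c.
x = 120, y = 80, r = 64, c = 'black'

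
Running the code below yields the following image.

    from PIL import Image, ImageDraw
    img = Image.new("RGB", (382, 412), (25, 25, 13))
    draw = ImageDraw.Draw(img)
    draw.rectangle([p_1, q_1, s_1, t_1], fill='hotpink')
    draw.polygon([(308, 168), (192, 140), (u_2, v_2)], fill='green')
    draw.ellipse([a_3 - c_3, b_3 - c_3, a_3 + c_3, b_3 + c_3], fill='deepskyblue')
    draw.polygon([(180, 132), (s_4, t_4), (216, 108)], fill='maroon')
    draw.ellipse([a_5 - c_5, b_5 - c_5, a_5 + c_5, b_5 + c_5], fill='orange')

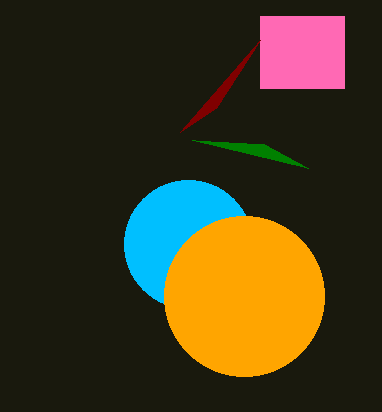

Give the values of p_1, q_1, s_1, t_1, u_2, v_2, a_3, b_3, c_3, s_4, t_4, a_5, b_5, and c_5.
p_1 = 260; q_1 = 16; s_1 = 344; t_1 = 88; u_2 = 264; v_2 = 144; a_3 = 188; b_3 = 244; c_3 = 64; s_4 = 260; t_4 = 40; a_5 = 244; b_5 = 296; c_5 = 80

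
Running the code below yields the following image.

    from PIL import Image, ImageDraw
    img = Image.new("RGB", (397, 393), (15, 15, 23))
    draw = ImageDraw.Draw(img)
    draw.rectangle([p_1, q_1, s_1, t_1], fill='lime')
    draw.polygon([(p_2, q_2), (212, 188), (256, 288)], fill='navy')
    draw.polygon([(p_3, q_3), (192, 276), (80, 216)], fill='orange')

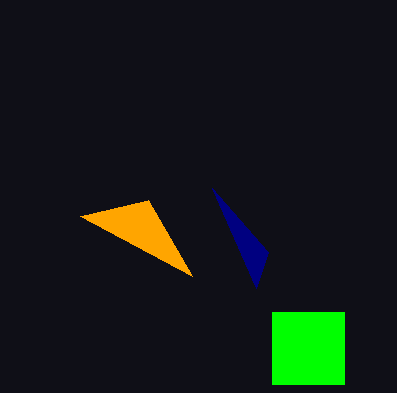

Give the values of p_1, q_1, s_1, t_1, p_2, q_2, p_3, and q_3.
p_1 = 272, q_1 = 312, s_1 = 344, t_1 = 384, p_2 = 268, q_2 = 252, p_3 = 148, q_3 = 200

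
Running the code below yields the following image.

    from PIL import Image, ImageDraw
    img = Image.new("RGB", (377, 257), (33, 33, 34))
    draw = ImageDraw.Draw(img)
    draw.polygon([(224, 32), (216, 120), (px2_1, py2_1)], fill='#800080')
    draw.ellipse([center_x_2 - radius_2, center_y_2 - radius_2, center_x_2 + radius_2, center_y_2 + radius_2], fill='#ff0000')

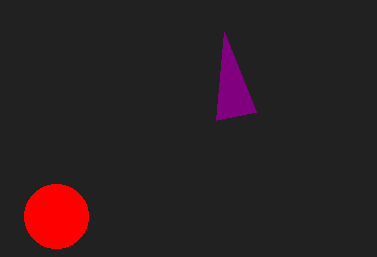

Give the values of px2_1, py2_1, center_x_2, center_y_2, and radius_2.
px2_1 = 256
py2_1 = 112
center_x_2 = 56
center_y_2 = 216
radius_2 = 32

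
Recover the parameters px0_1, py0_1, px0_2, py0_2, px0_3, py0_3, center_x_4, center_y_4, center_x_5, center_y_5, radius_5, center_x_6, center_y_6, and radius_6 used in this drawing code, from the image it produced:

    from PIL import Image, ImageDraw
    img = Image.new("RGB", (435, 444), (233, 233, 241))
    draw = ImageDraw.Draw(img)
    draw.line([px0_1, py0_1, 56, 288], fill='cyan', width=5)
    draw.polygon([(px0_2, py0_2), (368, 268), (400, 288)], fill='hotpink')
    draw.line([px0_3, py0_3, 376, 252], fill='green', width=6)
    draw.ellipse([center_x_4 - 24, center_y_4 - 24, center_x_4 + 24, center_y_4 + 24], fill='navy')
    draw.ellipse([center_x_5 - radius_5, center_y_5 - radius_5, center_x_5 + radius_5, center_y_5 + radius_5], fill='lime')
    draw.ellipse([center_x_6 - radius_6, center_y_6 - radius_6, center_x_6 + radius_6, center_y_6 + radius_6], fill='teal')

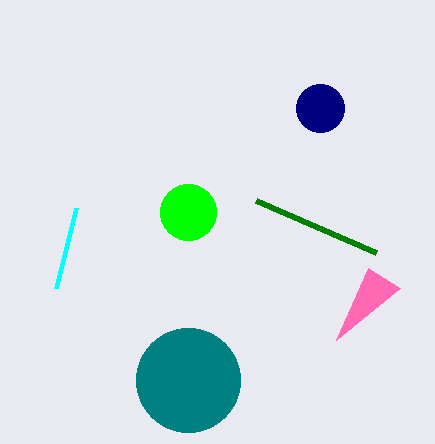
px0_1 = 76, py0_1 = 208, px0_2 = 336, py0_2 = 340, px0_3 = 256, py0_3 = 200, center_x_4 = 320, center_y_4 = 108, center_x_5 = 188, center_y_5 = 212, radius_5 = 28, center_x_6 = 188, center_y_6 = 380, radius_6 = 52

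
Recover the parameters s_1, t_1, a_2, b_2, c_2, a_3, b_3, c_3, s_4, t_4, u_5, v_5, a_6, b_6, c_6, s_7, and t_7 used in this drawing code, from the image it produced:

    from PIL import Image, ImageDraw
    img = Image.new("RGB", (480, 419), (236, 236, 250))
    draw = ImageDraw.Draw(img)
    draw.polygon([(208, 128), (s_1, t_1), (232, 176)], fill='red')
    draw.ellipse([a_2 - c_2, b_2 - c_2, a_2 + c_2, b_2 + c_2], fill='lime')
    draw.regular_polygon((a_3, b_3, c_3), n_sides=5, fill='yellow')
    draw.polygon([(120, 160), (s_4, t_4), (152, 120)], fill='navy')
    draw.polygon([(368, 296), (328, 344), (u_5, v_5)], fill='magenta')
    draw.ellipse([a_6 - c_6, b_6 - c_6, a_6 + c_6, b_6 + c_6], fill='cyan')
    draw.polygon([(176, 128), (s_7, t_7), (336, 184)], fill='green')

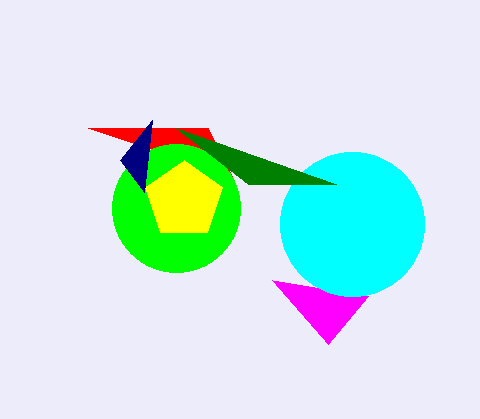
s_1 = 88; t_1 = 128; a_2 = 176; b_2 = 208; c_2 = 64; a_3 = 184; b_3 = 200; c_3 = 40; s_4 = 144; t_4 = 192; u_5 = 272; v_5 = 280; a_6 = 352; b_6 = 224; c_6 = 72; s_7 = 248; t_7 = 184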